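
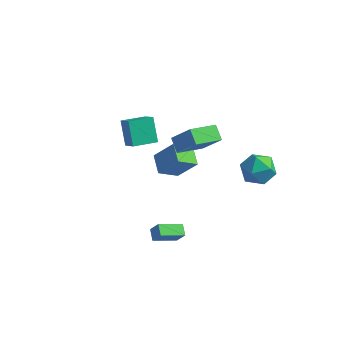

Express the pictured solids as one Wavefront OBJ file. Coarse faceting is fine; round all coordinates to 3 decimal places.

v -0.083 0.725 -0.815
v -0.917 -0.277 0.095
v -0.886 1.768 -0.402
v -1.72 0.766 0.509
v 1.08 1.054 0.611
v 0.246 0.052 1.522
v 0.277 2.097 1.025
v -0.557 1.095 1.935
v 0.494 -4.071 -2.353
v 0.049 -3.456 -2.041
v 1.57 -2.966 -2.994
v 1.125 -2.352 -2.683
v 1.055 -4.108 -1.477
v 0.61 -3.494 -1.166
v 2.131 -3.004 -2.119
v 1.686 -2.389 -1.807
v 3.068 3.88 -1.85
v 4.017 4.685 -1.719
v 3.983 2.595 -0.581
v 4.932 3.4 -0.45
v 3.807 3.676 0.024
v 3.241 4.47 -0.761
v 4.759 2.81 -1.539
v 4.193 3.604 -2.324
v 5.061 4.024 -1.527
v 4.473 4.559 -0.561
v 3.527 2.721 -1.739
v 2.939 3.256 -0.773
v -3.388 1.313 0.161
v -4.166 2.271 1.513
v -4.282 2.013 -0.849
v -5.06 2.971 0.502
v -2.26 2.489 -0.022
v -3.038 3.447 1.329
v -3.154 3.189 -1.033
v -3.932 4.147 0.319
v -0.61 0.916 2.699
v 0.64 0.875 4.195
v 0.329 2.595 1.961
v 1.579 2.553 3.457
v 0.081 0.267 2.103
v 1.331 0.225 3.599
v 1.02 1.945 1.365
v 2.27 1.904 2.861
f 2 4 1
f 5 2 1
f 1 4 3
f 3 5 1
f 2 8 4
f 6 2 5
f 6 8 2
f 4 8 3
f 7 5 3
f 3 8 7
f 7 6 5
f 8 6 7
f 10 12 9
f 13 10 9
f 9 12 11
f 11 13 9
f 10 16 12
f 14 10 13
f 14 16 10
f 12 16 11
f 15 13 11
f 11 16 15
f 15 14 13
f 16 14 15
f 17 28 22
f 17 22 18
f 17 18 24
f 17 24 27
f 17 27 28
f 18 22 26
f 22 28 21
f 28 27 19
f 27 24 23
f 24 18 25
f 20 26 21
f 20 21 19
f 20 19 23
f 20 23 25
f 20 25 26
f 21 26 22
f 19 21 28
f 23 19 27
f 25 23 24
f 26 25 18
f 30 32 29
f 33 30 29
f 29 32 31
f 31 33 29
f 30 36 32
f 34 30 33
f 34 36 30
f 32 36 31
f 35 33 31
f 31 36 35
f 35 34 33
f 36 34 35
f 38 40 37
f 41 38 37
f 37 40 39
f 39 41 37
f 38 44 40
f 42 38 41
f 42 44 38
f 40 44 39
f 43 41 39
f 39 44 43
f 43 42 41
f 44 42 43



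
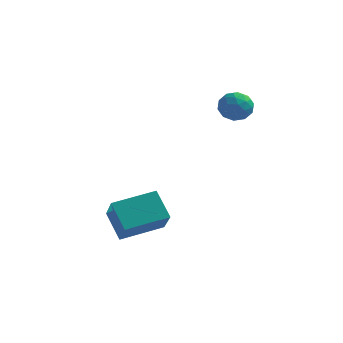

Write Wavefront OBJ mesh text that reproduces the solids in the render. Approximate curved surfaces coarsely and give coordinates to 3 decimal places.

v 1.348 2.798 0.975
v 2.046 3.172 1.081
v 1.954 1.848 0.339
v 2.652 2.222 0.445
v 2.273 1.899 1.07
v 1.899 2.486 1.463
v 2.101 2.534 -0.043
v 1.727 3.121 0.35
v 2.512 3.009 0.452
v 2.618 2.616 1.14
v 1.382 2.404 0.28
v 1.488 2.011 0.968
v 1.644 3.068 1.084
v 2.356 1.952 0.336
v 2.133 1.762 0.704
v 2.543 1.982 0.766
v 1.557 2.665 1.308
v 1.968 2.885 1.37
v 2.101 2.136 1.364
v 2.032 2.135 0.05
v 2.443 2.355 0.112
v 1.457 3.038 0.654
v 1.867 3.258 0.716
v 1.899 2.884 0.056
v 2.328 3.192 0.776
v 2.684 2.634 0.403
v 2.36 2.818 0.116
v 2.14 3.163 0.347
v 2.39 2.961 1.18
v 2.746 2.403 0.807
v 2.524 2.213 1.174
v 2.304 2.558 1.405
v 2.664 2.866 0.811
v 1.254 2.617 0.613
v 1.61 2.059 0.24
v 1.696 2.462 0.015
v 1.476 2.807 0.246
v 1.316 2.386 1.017
v 1.672 1.828 0.644
v 1.86 1.857 1.073
v 1.64 2.202 1.304
v 1.336 2.154 0.609
v -2.131 -1.614 -4.249
v -1.473 -2.749 -3.031
v -0.676 -0.382 -3.886
v -0.018 -1.518 -2.669
v -1.322 -2.262 -5.291
v -0.664 -3.398 -4.074
v 0.133 -1.031 -4.929
v 0.791 -2.166 -3.711
f 1 38 17
f 38 12 41
f 17 41 6
f 38 41 17
f 1 17 13
f 17 6 18
f 13 18 2
f 17 18 13
f 1 13 22
f 13 2 23
f 22 23 8
f 13 23 22
f 1 22 34
f 22 8 37
f 34 37 11
f 22 37 34
f 1 34 38
f 34 11 42
f 38 42 12
f 34 42 38
f 2 18 29
f 18 6 32
f 29 32 10
f 18 32 29
f 6 41 19
f 41 12 40
f 19 40 5
f 41 40 19
f 12 42 39
f 42 11 35
f 39 35 3
f 42 35 39
f 11 37 36
f 37 8 24
f 36 24 7
f 37 24 36
f 8 23 28
f 23 2 25
f 28 25 9
f 23 25 28
f 4 30 16
f 30 10 31
f 16 31 5
f 30 31 16
f 4 16 14
f 16 5 15
f 14 15 3
f 16 15 14
f 4 14 21
f 14 3 20
f 21 20 7
f 14 20 21
f 4 21 26
f 21 7 27
f 26 27 9
f 21 27 26
f 4 26 30
f 26 9 33
f 30 33 10
f 26 33 30
f 5 31 19
f 31 10 32
f 19 32 6
f 31 32 19
f 3 15 39
f 15 5 40
f 39 40 12
f 15 40 39
f 7 20 36
f 20 3 35
f 36 35 11
f 20 35 36
f 9 27 28
f 27 7 24
f 28 24 8
f 27 24 28
f 10 33 29
f 33 9 25
f 29 25 2
f 33 25 29
f 44 46 43
f 47 44 43
f 43 46 45
f 45 47 43
f 44 50 46
f 48 44 47
f 48 50 44
f 46 50 45
f 49 47 45
f 45 50 49
f 49 48 47
f 50 48 49



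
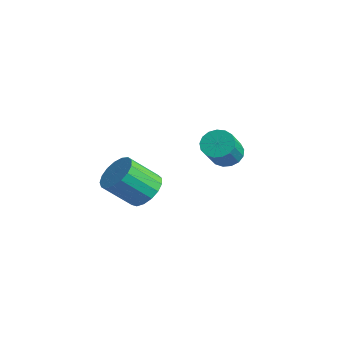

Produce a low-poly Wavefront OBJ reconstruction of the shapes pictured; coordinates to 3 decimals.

v 3.886 -3.015 0.07
v 4.604 -2.59 0.755
v 4.072 -3.921 2.136
v 3.354 -4.345 1.45
v 4.172 -2.322 0.847
v 3.64 -3.652 2.228
v 3.674 -2.213 0.761
v 3.142 -3.543 2.142
v 3.225 -2.287 0.516
v 2.693 -3.617 1.897
v 2.927 -2.528 0.169
v 2.395 -3.858 1.55
v 2.849 -2.881 -0.201
v 2.317 -4.211 1.18
v 3.008 -3.264 -0.509
v 2.476 -4.594 0.872
v 3.369 -3.59 -0.684
v 2.837 -4.921 0.697
v 3.848 -3.785 -0.687
v 3.316 -5.115 0.694
v 4.336 -3.803 -0.516
v 3.804 -5.133 0.864
v 4.72 -3.64 -0.212
v 4.188 -4.971 1.169
v 4.914 -3.335 0.157
v 4.382 -4.665 1.538
v 4.872 -2.956 0.506
v 4.34 -4.286 1.887
v 2.977 2.111 0.62
v 3.48 2.799 0.876
v 4.206 1.777 2.196
v 3.703 1.089 1.94
v 3.123 2.842 1.106
v 3.85 1.821 2.425
v 2.733 2.718 1.224
v 3.46 1.696 2.544
v 2.399 2.454 1.204
v 3.126 1.432 2.523
v 2.198 2.112 1.05
v 2.924 1.09 2.37
v 2.174 1.769 0.798
v 2.901 0.748 2.117
v 2.335 1.505 0.505
v 3.061 0.484 1.824
v 2.643 1.38 0.238
v 3.369 0.358 1.558
v 3.027 1.422 0.059
v 3.753 0.4 1.379
v 3.4 1.622 0.009
v 4.126 0.6 1.328
v 3.676 1.933 0.098
v 4.402 0.912 1.418
v 3.791 2.286 0.307
v 4.518 1.264 1.627
v 3.721 2.598 0.588
v 4.447 1.577 1.908
f 2 1 5
f 2 5 3
f 3 5 6
f 3 6 4
f 5 1 7
f 5 7 6
f 6 7 8
f 6 8 4
f 7 1 9
f 7 9 8
f 8 9 10
f 8 10 4
f 9 1 11
f 9 11 10
f 10 11 12
f 10 12 4
f 11 1 13
f 11 13 12
f 12 13 14
f 12 14 4
f 13 1 15
f 13 15 14
f 14 15 16
f 14 16 4
f 15 1 17
f 15 17 16
f 16 17 18
f 16 18 4
f 17 1 19
f 17 19 18
f 18 19 20
f 18 20 4
f 19 1 21
f 19 21 20
f 20 21 22
f 20 22 4
f 21 1 23
f 21 23 22
f 22 23 24
f 22 24 4
f 23 1 25
f 23 25 24
f 24 25 26
f 24 26 4
f 25 1 27
f 25 27 26
f 26 27 28
f 26 28 4
f 27 1 2
f 27 2 28
f 28 2 3
f 28 3 4
f 30 29 33
f 30 33 31
f 31 33 34
f 31 34 32
f 33 29 35
f 33 35 34
f 34 35 36
f 34 36 32
f 35 29 37
f 35 37 36
f 36 37 38
f 36 38 32
f 37 29 39
f 37 39 38
f 38 39 40
f 38 40 32
f 39 29 41
f 39 41 40
f 40 41 42
f 40 42 32
f 41 29 43
f 41 43 42
f 42 43 44
f 42 44 32
f 43 29 45
f 43 45 44
f 44 45 46
f 44 46 32
f 45 29 47
f 45 47 46
f 46 47 48
f 46 48 32
f 47 29 49
f 47 49 48
f 48 49 50
f 48 50 32
f 49 29 51
f 49 51 50
f 50 51 52
f 50 52 32
f 51 29 53
f 51 53 52
f 52 53 54
f 52 54 32
f 53 29 55
f 53 55 54
f 54 55 56
f 54 56 32
f 55 29 30
f 55 30 56
f 56 30 31
f 56 31 32



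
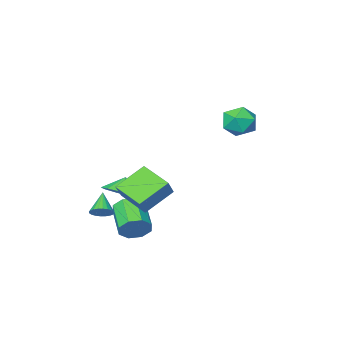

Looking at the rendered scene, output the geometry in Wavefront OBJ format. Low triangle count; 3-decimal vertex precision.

v -3.067 1.235 3.98
v -2.737 0.703 3.175
v -4.603 0.697 3.705
v -4.273 0.165 2.9
v -4.004 -0.117 3.843
v -3.055 0.216 4.013
v -4.285 1.184 2.867
v -3.336 1.517 3.037
v -3.489 0.671 2.487
v -3.316 -0.133 3.091
v -4.024 1.533 3.789
v -3.851 0.729 4.393
v 2.553 2.255 -0.692
v 2.952 0.686 -0.081
v 1.001 2.252 0.315
v 1.4 0.683 0.926
v 3.14 2.757 0.214
v 3.539 1.188 0.825
v 1.588 2.754 1.221
v 1.987 1.185 1.832
v 2.529 -2.053 -2.433
v 3.089 -2.335 -2.368
v 1.991 -2.907 -1.507
v 3.104 -2.159 -2.197
v 3.031 -1.967 -2.062
v 2.882 -1.788 -1.984
v 2.679 -1.649 -1.974
v 2.454 -1.572 -2.034
v 2.24 -1.568 -2.155
v 2.07 -1.638 -2.318
v 1.97 -1.771 -2.499
v 1.955 -1.947 -2.67
v 2.028 -2.14 -2.804
v 2.177 -2.319 -2.883
v 2.379 -2.457 -2.893
v 2.605 -2.535 -2.833
v 2.819 -2.539 -2.712
v 2.989 -2.469 -2.549
v 2.629 1.438 -2.122
v 3.09 1.612 -1.43
v 2.552 0.076 -0.685
v 2.091 -0.098 -1.378
v 2.484 1.844 -1.39
v 1.946 0.308 -0.645
v 1.962 1.838 -1.779
v 1.424 0.302 -1.034
v 1.831 1.598 -2.369
v 1.294 0.061 -1.624
v 2.168 1.264 -2.815
v 1.63 -0.272 -2.07
v 2.774 1.032 -2.855
v 2.236 -0.504 -2.11
v 3.296 1.038 -2.466
v 2.758 -0.498 -1.721
v 3.426 1.279 -1.876
v 2.889 -0.258 -1.131
v 1.797 -1.608 -1.04
v 2.535 -2.093 -0.718
v 1.283 -1.832 -0.2
v 2.554 -1.401 -0.521
v 2.129 -0.83 -0.629
v 1.51 -0.715 -0.977
v 1.06 -1.123 -1.362
v 1.041 -1.815 -1.558
v 1.465 -2.385 -1.451
v 2.084 -2.501 -1.103
f 1 12 6
f 1 6 2
f 1 2 8
f 1 8 11
f 1 11 12
f 2 6 10
f 6 12 5
f 12 11 3
f 11 8 7
f 8 2 9
f 4 10 5
f 4 5 3
f 4 3 7
f 4 7 9
f 4 9 10
f 5 10 6
f 3 5 12
f 7 3 11
f 9 7 8
f 10 9 2
f 14 16 13
f 17 14 13
f 13 16 15
f 15 17 13
f 14 20 16
f 18 14 17
f 18 20 14
f 16 20 15
f 19 17 15
f 15 20 19
f 19 18 17
f 20 18 19
f 22 21 24
f 22 24 23
f 24 21 25
f 24 25 23
f 25 21 26
f 25 26 23
f 26 21 27
f 26 27 23
f 27 21 28
f 27 28 23
f 28 21 29
f 28 29 23
f 29 21 30
f 29 30 23
f 30 21 31
f 30 31 23
f 31 21 32
f 31 32 23
f 32 21 33
f 32 33 23
f 33 21 34
f 33 34 23
f 34 21 35
f 34 35 23
f 35 21 36
f 35 36 23
f 36 21 37
f 36 37 23
f 37 21 38
f 37 38 23
f 38 21 22
f 38 22 23
f 40 39 43
f 40 43 41
f 41 43 44
f 41 44 42
f 43 39 45
f 43 45 44
f 44 45 46
f 44 46 42
f 45 39 47
f 45 47 46
f 46 47 48
f 46 48 42
f 47 39 49
f 47 49 48
f 48 49 50
f 48 50 42
f 49 39 51
f 49 51 50
f 50 51 52
f 50 52 42
f 51 39 53
f 51 53 52
f 52 53 54
f 52 54 42
f 53 39 55
f 53 55 54
f 54 55 56
f 54 56 42
f 55 39 40
f 55 40 56
f 56 40 41
f 56 41 42
f 58 57 60
f 58 60 59
f 60 57 61
f 60 61 59
f 61 57 62
f 61 62 59
f 62 57 63
f 62 63 59
f 63 57 64
f 63 64 59
f 64 57 65
f 64 65 59
f 65 57 66
f 65 66 59
f 66 57 58
f 66 58 59



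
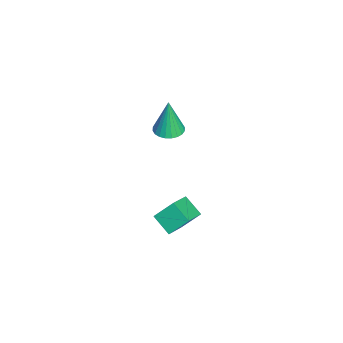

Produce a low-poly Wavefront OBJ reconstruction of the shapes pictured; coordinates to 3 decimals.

v 2.754 0.28 -0.352
v 3.96 -0.285 0.42
v 2.585 1.222 0.6
v 3.791 0.656 1.373
v 3.509 1.044 -0.973
v 4.715 0.478 -0.2
v 3.34 1.985 -0.02
v 4.546 1.42 0.752
v -2.776 0.188 0.562
v -1.961 0.036 0.61
v -2.904 0.172 2.698
v -1.965 0.36 0.612
v -2.093 0.657 0.607
v -2.324 0.883 0.594
v -2.625 1.004 0.577
v -2.948 1 0.557
v -3.245 0.872 0.538
v -3.47 0.64 0.523
v -3.59 0.339 0.514
v -3.586 0.015 0.512
v -3.458 -0.282 0.517
v -3.227 -0.508 0.53
v -2.926 -0.628 0.547
v -2.603 -0.624 0.567
v -2.306 -0.497 0.585
v -2.081 -0.265 0.601
f 2 4 1
f 5 2 1
f 1 4 3
f 3 5 1
f 2 8 4
f 6 2 5
f 6 8 2
f 4 8 3
f 7 5 3
f 3 8 7
f 7 6 5
f 8 6 7
f 10 9 12
f 10 12 11
f 12 9 13
f 12 13 11
f 13 9 14
f 13 14 11
f 14 9 15
f 14 15 11
f 15 9 16
f 15 16 11
f 16 9 17
f 16 17 11
f 17 9 18
f 17 18 11
f 18 9 19
f 18 19 11
f 19 9 20
f 19 20 11
f 20 9 21
f 20 21 11
f 21 9 22
f 21 22 11
f 22 9 23
f 22 23 11
f 23 9 24
f 23 24 11
f 24 9 25
f 24 25 11
f 25 9 26
f 25 26 11
f 26 9 10
f 26 10 11



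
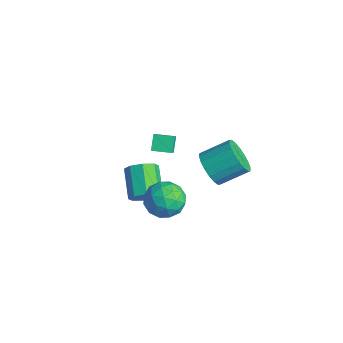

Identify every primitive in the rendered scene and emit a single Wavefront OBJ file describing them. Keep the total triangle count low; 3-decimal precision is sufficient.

v -2.41 0.639 -1.512
v -2.951 1.098 -0.779
v -3.511 1.342 -2.765
v -4.052 1.801 -2.032
v -1.748 1.539 -1.588
v -2.289 1.998 -0.855
v -2.849 2.242 -2.841
v -3.39 2.701 -2.108
v 0.658 0.213 -2.378
v 1.59 0.407 -1.721
v 0.83 -1.627 -2.079
v 1.762 -1.433 -1.422
v 0.716 -1.107 -1.052
v 0.609 0.03 -1.237
v 1.811 -1.25 -2.563
v 1.704 -0.113 -2.748
v 2.302 -0.497 -1.836
v 1.626 -0.409 -0.902
v 0.794 -0.811 -2.898
v 0.118 -0.723 -1.964
v 1.109 0.471 -2.075
v 1.311 -1.691 -1.725
v 0.696 -1.5 -1.507
v 1.244 -1.386 -1.121
v 0.533 0.25 -1.791
v 1.08 0.364 -1.405
v 0.567 -0.526 -1.012
v 1.34 -1.584 -2.395
v 1.887 -1.47 -2.009
v 1.176 0.166 -2.679
v 1.724 0.28 -2.293
v 1.853 -0.694 -2.788
v 2.075 0.054 -1.757
v 2.177 -1.027 -1.581
v 2.205 -0.92 -2.252
v 2.143 -0.252 -2.36
v 1.678 0.106 -1.208
v 1.779 -0.976 -1.032
v 1.164 -0.784 -0.815
v 1.101 -0.116 -0.923
v 2.096 -0.426 -1.275
v 0.641 -0.244 -2.768
v 0.742 -1.326 -2.592
v 1.319 -1.104 -2.877
v 1.256 -0.436 -2.985
v 0.243 -0.193 -2.219
v 0.345 -1.274 -2.043
v 0.277 -0.968 -1.44
v 0.215 -0.3 -1.548
v 0.324 -0.794 -2.525
v 2.975 0.945 1.438
v 3.35 1.34 0.552
v 3.86 2.749 1.396
v 3.485 2.355 2.282
v 2.914 1.495 0.557
v 3.424 2.904 1.401
v 2.49 1.54 0.737
v 3 2.95 1.58
v 2.162 1.468 1.056
v 2.672 2.878 1.899
v 1.995 1.293 1.45
v 2.505 2.702 2.293
v 2.022 1.048 1.842
v 2.532 2.458 2.686
v 2.238 0.783 2.154
v 2.748 2.193 2.998
v 2.6 0.551 2.324
v 3.11 1.96 3.168
v 3.036 0.396 2.319
v 3.546 1.805 3.163
v 3.46 0.35 2.14
v 3.97 1.76 2.983
v 3.788 0.422 1.821
v 4.298 1.832 2.664
v 3.955 0.598 1.427
v 4.465 2.007 2.27
v 3.928 0.842 1.034
v 4.438 2.252 1.878
v 3.712 1.107 0.722
v 4.222 2.517 1.566
v -0.933 -0.523 -3.688
v -0.377 -0.05 -3.145
v -1.872 0.537 -2.129
v -2.427 0.063 -2.672
v -0.6 0.324 -3.688
v -2.095 0.911 -2.672
v -1.018 0.201 -4.232
v -2.513 0.788 -3.216
v -1.386 -0.346 -4.457
v -2.88 0.241 -3.441
v -1.488 -0.997 -4.231
v -2.983 -0.41 -3.215
v -1.265 -1.371 -3.688
v -2.76 -0.784 -2.672
v -0.847 -1.248 -3.144
v -2.342 -0.661 -2.128
v -0.48 -0.701 -2.919
v -1.974 -0.114 -1.903
f 2 4 1
f 5 2 1
f 1 4 3
f 3 5 1
f 2 8 4
f 6 2 5
f 6 8 2
f 4 8 3
f 7 5 3
f 3 8 7
f 7 6 5
f 8 6 7
f 9 46 25
f 46 20 49
f 25 49 14
f 46 49 25
f 9 25 21
f 25 14 26
f 21 26 10
f 25 26 21
f 9 21 30
f 21 10 31
f 30 31 16
f 21 31 30
f 9 30 42
f 30 16 45
f 42 45 19
f 30 45 42
f 9 42 46
f 42 19 50
f 46 50 20
f 42 50 46
f 10 26 37
f 26 14 40
f 37 40 18
f 26 40 37
f 14 49 27
f 49 20 48
f 27 48 13
f 49 48 27
f 20 50 47
f 50 19 43
f 47 43 11
f 50 43 47
f 19 45 44
f 45 16 32
f 44 32 15
f 45 32 44
f 16 31 36
f 31 10 33
f 36 33 17
f 31 33 36
f 12 38 24
f 38 18 39
f 24 39 13
f 38 39 24
f 12 24 22
f 24 13 23
f 22 23 11
f 24 23 22
f 12 22 29
f 22 11 28
f 29 28 15
f 22 28 29
f 12 29 34
f 29 15 35
f 34 35 17
f 29 35 34
f 12 34 38
f 34 17 41
f 38 41 18
f 34 41 38
f 13 39 27
f 39 18 40
f 27 40 14
f 39 40 27
f 11 23 47
f 23 13 48
f 47 48 20
f 23 48 47
f 15 28 44
f 28 11 43
f 44 43 19
f 28 43 44
f 17 35 36
f 35 15 32
f 36 32 16
f 35 32 36
f 18 41 37
f 41 17 33
f 37 33 10
f 41 33 37
f 52 51 55
f 52 55 53
f 53 55 56
f 53 56 54
f 55 51 57
f 55 57 56
f 56 57 58
f 56 58 54
f 57 51 59
f 57 59 58
f 58 59 60
f 58 60 54
f 59 51 61
f 59 61 60
f 60 61 62
f 60 62 54
f 61 51 63
f 61 63 62
f 62 63 64
f 62 64 54
f 63 51 65
f 63 65 64
f 64 65 66
f 64 66 54
f 65 51 67
f 65 67 66
f 66 67 68
f 66 68 54
f 67 51 69
f 67 69 68
f 68 69 70
f 68 70 54
f 69 51 71
f 69 71 70
f 70 71 72
f 70 72 54
f 71 51 73
f 71 73 72
f 72 73 74
f 72 74 54
f 73 51 75
f 73 75 74
f 74 75 76
f 74 76 54
f 75 51 77
f 75 77 76
f 76 77 78
f 76 78 54
f 77 51 79
f 77 79 78
f 78 79 80
f 78 80 54
f 79 51 52
f 79 52 80
f 80 52 53
f 80 53 54
f 82 81 85
f 82 85 83
f 83 85 86
f 83 86 84
f 85 81 87
f 85 87 86
f 86 87 88
f 86 88 84
f 87 81 89
f 87 89 88
f 88 89 90
f 88 90 84
f 89 81 91
f 89 91 90
f 90 91 92
f 90 92 84
f 91 81 93
f 91 93 92
f 92 93 94
f 92 94 84
f 93 81 95
f 93 95 94
f 94 95 96
f 94 96 84
f 95 81 97
f 95 97 96
f 96 97 98
f 96 98 84
f 97 81 82
f 97 82 98
f 98 82 83
f 98 83 84



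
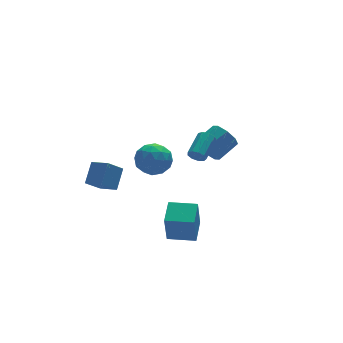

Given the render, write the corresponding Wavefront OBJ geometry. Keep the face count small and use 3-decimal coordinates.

v 0.724 -0.932 2.489
v 1.127 -1.092 2.059
v 2.318 0.012 2.761
v 1.916 0.172 3.191
v 0.901 -0.766 1.929
v 2.092 0.338 2.631
v 0.593 -0.518 2.061
v 1.784 0.587 2.763
v 0.346 -0.464 2.393
v 1.537 0.641 3.096
v 0.277 -0.628 2.77
v 1.468 0.476 3.473
v 0.417 -0.935 3.015
v 1.608 0.169 3.718
v 0.701 -1.241 3.014
v 1.892 -0.136 3.717
v 0.996 -1.402 2.767
v 2.187 -0.298 3.47
v 1.164 -1.344 2.39
v 2.355 -0.239 3.093
v -0.916 -4.5 -2.181
v -1.297 -4.999 -0.093
v -2.375 -3.553 -2.221
v -2.756 -4.052 -0.133
v -0.064 -3.168 -1.707
v -0.445 -3.667 0.381
v -1.523 -2.221 -1.747
v -1.904 -2.72 0.341
v -3.277 -1.308 4.32
v -2.148 -1.378 4.718
v -2.812 -2.422 2.802
v -1.683 -2.492 3.2
v -2.565 -3.036 3.802
v -2.853 -2.347 4.74
v -2.107 -1.453 2.78
v -2.395 -0.764 3.718
v -1.425 -1.467 3.766
v -1.709 -2.446 4.397
v -3.251 -1.354 3.123
v -3.535 -2.333 3.754
v -2.753 -1.245 4.652
v -2.207 -2.555 2.868
v -2.725 -2.875 3.222
v -2.062 -2.916 3.456
v -3.168 -1.815 4.665
v -2.504 -1.856 4.899
v -2.749 -2.831 4.361
v -2.456 -1.944 2.621
v -1.792 -1.985 2.855
v -2.898 -0.884 4.064
v -2.235 -0.925 4.298
v -2.211 -0.969 3.159
v -1.665 -1.339 4.326
v -1.392 -1.994 3.434
v -1.641 -1.383 3.187
v -1.81 -0.978 3.739
v -1.832 -1.914 4.698
v -1.558 -2.569 3.806
v -2.077 -2.889 4.159
v -2.246 -2.484 4.711
v -1.407 -1.967 4.138
v -3.402 -1.231 3.714
v -3.128 -1.886 2.822
v -2.714 -1.316 2.809
v -2.883 -0.911 3.361
v -3.568 -1.806 4.086
v -3.295 -2.461 3.194
v -3.15 -2.822 3.781
v -3.319 -2.417 4.333
v -3.553 -1.833 3.382
v -3.926 2.75 -1.12
v -3.123 3.655 0.016
v -4.594 3.851 -1.525
v -3.791 4.756 -0.389
v -2.829 3.044 -2.131
v -2.026 3.949 -0.995
v -3.497 4.145 -2.536
v -2.694 5.05 -1.4
v 2.276 0.947 1.387
v 2.76 0.194 0.898
v 4.209 0.641 1.644
v 3.724 1.393 2.133
v 2.762 0.862 0.494
v 4.211 1.309 1.241
v 2.479 1.58 0.613
v 3.928 2.027 1.36
v 2.077 1.927 1.185
v 3.526 2.374 1.932
v 1.791 1.699 1.876
v 3.24 2.146 2.622
v 1.789 1.031 2.279
v 3.238 1.478 3.026
v 2.072 0.313 2.16
v 3.521 0.76 2.907
v 2.474 -0.034 1.588
v 3.923 0.413 2.335
f 2 1 5
f 2 5 3
f 3 5 6
f 3 6 4
f 5 1 7
f 5 7 6
f 6 7 8
f 6 8 4
f 7 1 9
f 7 9 8
f 8 9 10
f 8 10 4
f 9 1 11
f 9 11 10
f 10 11 12
f 10 12 4
f 11 1 13
f 11 13 12
f 12 13 14
f 12 14 4
f 13 1 15
f 13 15 14
f 14 15 16
f 14 16 4
f 15 1 17
f 15 17 16
f 16 17 18
f 16 18 4
f 17 1 19
f 17 19 18
f 18 19 20
f 18 20 4
f 19 1 2
f 19 2 20
f 20 2 3
f 20 3 4
f 22 24 21
f 25 22 21
f 21 24 23
f 23 25 21
f 22 28 24
f 26 22 25
f 26 28 22
f 24 28 23
f 27 25 23
f 23 28 27
f 27 26 25
f 28 26 27
f 29 66 45
f 66 40 69
f 45 69 34
f 66 69 45
f 29 45 41
f 45 34 46
f 41 46 30
f 45 46 41
f 29 41 50
f 41 30 51
f 50 51 36
f 41 51 50
f 29 50 62
f 50 36 65
f 62 65 39
f 50 65 62
f 29 62 66
f 62 39 70
f 66 70 40
f 62 70 66
f 30 46 57
f 46 34 60
f 57 60 38
f 46 60 57
f 34 69 47
f 69 40 68
f 47 68 33
f 69 68 47
f 40 70 67
f 70 39 63
f 67 63 31
f 70 63 67
f 39 65 64
f 65 36 52
f 64 52 35
f 65 52 64
f 36 51 56
f 51 30 53
f 56 53 37
f 51 53 56
f 32 58 44
f 58 38 59
f 44 59 33
f 58 59 44
f 32 44 42
f 44 33 43
f 42 43 31
f 44 43 42
f 32 42 49
f 42 31 48
f 49 48 35
f 42 48 49
f 32 49 54
f 49 35 55
f 54 55 37
f 49 55 54
f 32 54 58
f 54 37 61
f 58 61 38
f 54 61 58
f 33 59 47
f 59 38 60
f 47 60 34
f 59 60 47
f 31 43 67
f 43 33 68
f 67 68 40
f 43 68 67
f 35 48 64
f 48 31 63
f 64 63 39
f 48 63 64
f 37 55 56
f 55 35 52
f 56 52 36
f 55 52 56
f 38 61 57
f 61 37 53
f 57 53 30
f 61 53 57
f 72 74 71
f 75 72 71
f 71 74 73
f 73 75 71
f 72 78 74
f 76 72 75
f 76 78 72
f 74 78 73
f 77 75 73
f 73 78 77
f 77 76 75
f 78 76 77
f 80 79 83
f 80 83 81
f 81 83 84
f 81 84 82
f 83 79 85
f 83 85 84
f 84 85 86
f 84 86 82
f 85 79 87
f 85 87 86
f 86 87 88
f 86 88 82
f 87 79 89
f 87 89 88
f 88 89 90
f 88 90 82
f 89 79 91
f 89 91 90
f 90 91 92
f 90 92 82
f 91 79 93
f 91 93 92
f 92 93 94
f 92 94 82
f 93 79 95
f 93 95 94
f 94 95 96
f 94 96 82
f 95 79 80
f 95 80 96
f 96 80 81
f 96 81 82



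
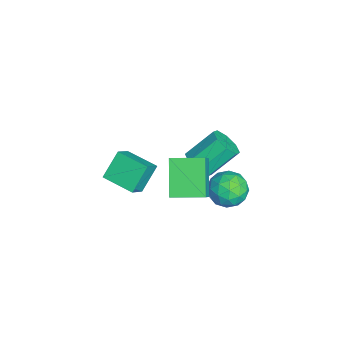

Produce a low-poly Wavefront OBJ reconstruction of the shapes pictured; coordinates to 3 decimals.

v 0.088 1.125 2.586
v 1.535 0.911 4.176
v 0.205 2.797 2.706
v 1.652 2.583 4.295
v 1.648 1.117 1.165
v 3.095 0.903 2.754
v 1.765 2.789 1.284
v 3.212 2.575 2.874
v -3.514 2.442 -1.779
v -2.657 2.4 -1.42
v -3.15 3.816 -0.081
v -4.006 3.858 -0.441
v -2.709 2.878 -1.945
v -3.202 4.294 -0.606
v -3.232 3.1 -2.373
v -3.725 4.517 -1.034
v -3.921 2.937 -2.453
v -4.413 4.354 -1.115
v -4.37 2.484 -2.139
v -4.863 3.9 -0.8
v -4.318 2.006 -1.614
v -4.811 3.422 -0.275
v -3.795 1.783 -1.186
v -4.288 3.2 0.153
v -3.107 1.946 -1.105
v -3.599 3.363 0.233
v -2.764 -1.833 -1.918
v -1.902 -2.301 -1.035
v -3.605 -1.071 -0.692
v -2.742 -1.54 0.191
v -1.758 -0.38 -2.131
v -0.895 -0.849 -1.248
v -2.598 0.381 -0.905
v -1.736 -0.087 -0.022
v -2.227 3.825 -1.607
v -1.804 4.435 -0.79
v -0.596 3.205 -1.99
v -0.173 3.815 -1.173
v -0.82 2.952 -0.939
v -1.828 3.335 -0.702
v -0.572 4.305 -2.078
v -1.58 4.688 -1.841
v -0.781 4.732 -1.081
v -0.934 3.895 -0.377
v -1.466 3.745 -2.403
v -1.619 2.908 -1.699
v -2.159 4.184 -1.165
v -0.241 3.456 -1.615
v -0.622 2.948 -1.477
v -0.373 3.307 -0.997
v -2.173 3.538 -1.113
v -1.924 3.896 -0.633
v -1.345 3.024 -0.72
v -0.476 3.744 -2.147
v -0.227 4.102 -1.667
v -2.027 4.333 -1.783
v -1.778 4.692 -1.303
v -1.055 4.616 -2.06
v -1.309 4.717 -0.856
v -0.35 4.353 -1.081
v -0.585 4.641 -1.613
v -1.177 4.866 -1.474
v -1.398 4.226 -0.442
v -0.44 3.861 -0.667
v -0.82 3.354 -0.529
v -1.413 3.579 -0.39
v -0.797 4.4 -0.613
v -1.96 3.779 -2.113
v -1.002 3.414 -2.338
v -0.987 4.061 -2.39
v -1.58 4.286 -2.251
v -2.05 3.287 -1.699
v -1.091 2.923 -1.924
v -1.223 2.774 -1.306
v -1.815 2.999 -1.167
v -1.603 3.24 -2.167
f 2 4 1
f 5 2 1
f 1 4 3
f 3 5 1
f 2 8 4
f 6 2 5
f 6 8 2
f 4 8 3
f 7 5 3
f 3 8 7
f 7 6 5
f 8 6 7
f 10 9 13
f 10 13 11
f 11 13 14
f 11 14 12
f 13 9 15
f 13 15 14
f 14 15 16
f 14 16 12
f 15 9 17
f 15 17 16
f 16 17 18
f 16 18 12
f 17 9 19
f 17 19 18
f 18 19 20
f 18 20 12
f 19 9 21
f 19 21 20
f 20 21 22
f 20 22 12
f 21 9 23
f 21 23 22
f 22 23 24
f 22 24 12
f 23 9 25
f 23 25 24
f 24 25 26
f 24 26 12
f 25 9 10
f 25 10 26
f 26 10 11
f 26 11 12
f 28 30 27
f 31 28 27
f 27 30 29
f 29 31 27
f 28 34 30
f 32 28 31
f 32 34 28
f 30 34 29
f 33 31 29
f 29 34 33
f 33 32 31
f 34 32 33
f 35 72 51
f 72 46 75
f 51 75 40
f 72 75 51
f 35 51 47
f 51 40 52
f 47 52 36
f 51 52 47
f 35 47 56
f 47 36 57
f 56 57 42
f 47 57 56
f 35 56 68
f 56 42 71
f 68 71 45
f 56 71 68
f 35 68 72
f 68 45 76
f 72 76 46
f 68 76 72
f 36 52 63
f 52 40 66
f 63 66 44
f 52 66 63
f 40 75 53
f 75 46 74
f 53 74 39
f 75 74 53
f 46 76 73
f 76 45 69
f 73 69 37
f 76 69 73
f 45 71 70
f 71 42 58
f 70 58 41
f 71 58 70
f 42 57 62
f 57 36 59
f 62 59 43
f 57 59 62
f 38 64 50
f 64 44 65
f 50 65 39
f 64 65 50
f 38 50 48
f 50 39 49
f 48 49 37
f 50 49 48
f 38 48 55
f 48 37 54
f 55 54 41
f 48 54 55
f 38 55 60
f 55 41 61
f 60 61 43
f 55 61 60
f 38 60 64
f 60 43 67
f 64 67 44
f 60 67 64
f 39 65 53
f 65 44 66
f 53 66 40
f 65 66 53
f 37 49 73
f 49 39 74
f 73 74 46
f 49 74 73
f 41 54 70
f 54 37 69
f 70 69 45
f 54 69 70
f 43 61 62
f 61 41 58
f 62 58 42
f 61 58 62
f 44 67 63
f 67 43 59
f 63 59 36
f 67 59 63



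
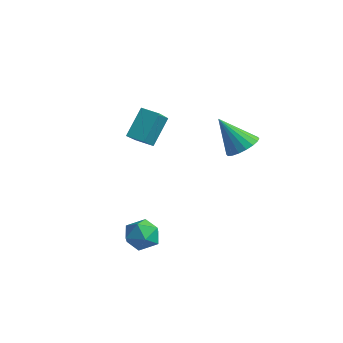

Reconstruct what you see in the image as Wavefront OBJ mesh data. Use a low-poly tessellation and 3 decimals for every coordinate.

v -0.34 -2.601 3.565
v -0.445 -1.536 4.911
v -1.181 -1.193 2.385
v -1.286 -0.128 3.731
v 0.486 -2.272 3.369
v 0.381 -1.207 4.715
v -0.355 -0.864 2.189
v -0.46 0.201 3.535
v 2.309 2.249 1.932
v 2.99 1.732 2.211
v 1.251 1.731 3.548
v 3.072 2.087 2.379
v 3.003 2.473 2.458
v 2.797 2.816 2.433
v 2.494 3.046 2.308
v 2.154 3.118 2.109
v 1.844 3.018 1.875
v 1.627 2.766 1.652
v 1.545 2.412 1.484
v 1.614 2.025 1.405
v 1.82 1.683 1.431
v 2.123 1.453 1.555
v 2.463 1.381 1.754
v 2.773 1.48 1.988
v 1.293 -3.056 -0.986
v 1.769 -2.73 -1.723
v 1.471 -4.47 -1.497
v 1.947 -4.144 -2.234
v 2.321 -4.097 -1.377
v 2.21 -3.223 -1.061
v 1.03 -3.977 -2.159
v 0.919 -3.103 -1.843
v 1.606 -3.299 -2.447
v 2.404 -3.373 -1.964
v 0.836 -3.827 -1.256
v 1.634 -3.901 -0.773
f 2 4 1
f 5 2 1
f 1 4 3
f 3 5 1
f 2 8 4
f 6 2 5
f 6 8 2
f 4 8 3
f 7 5 3
f 3 8 7
f 7 6 5
f 8 6 7
f 10 9 12
f 10 12 11
f 12 9 13
f 12 13 11
f 13 9 14
f 13 14 11
f 14 9 15
f 14 15 11
f 15 9 16
f 15 16 11
f 16 9 17
f 16 17 11
f 17 9 18
f 17 18 11
f 18 9 19
f 18 19 11
f 19 9 20
f 19 20 11
f 20 9 21
f 20 21 11
f 21 9 22
f 21 22 11
f 22 9 23
f 22 23 11
f 23 9 24
f 23 24 11
f 24 9 10
f 24 10 11
f 25 36 30
f 25 30 26
f 25 26 32
f 25 32 35
f 25 35 36
f 26 30 34
f 30 36 29
f 36 35 27
f 35 32 31
f 32 26 33
f 28 34 29
f 28 29 27
f 28 27 31
f 28 31 33
f 28 33 34
f 29 34 30
f 27 29 36
f 31 27 35
f 33 31 32
f 34 33 26



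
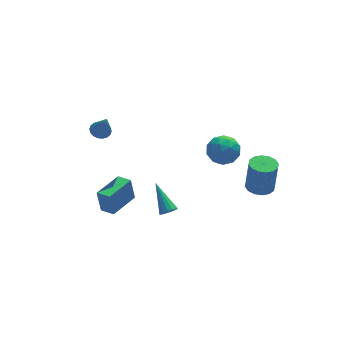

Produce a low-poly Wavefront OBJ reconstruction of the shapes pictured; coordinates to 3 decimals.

v -5.011 -0.761 -3.931
v -5.168 -0.523 -2.407
v -3.317 0.358 -3.931
v -3.474 0.596 -2.407
v -4.486 -1.556 -3.753
v -4.643 -1.318 -2.229
v -2.792 -0.437 -3.753
v -2.949 -0.199 -2.229
v 3.729 -3.994 -1.575
v 4.572 -3.759 -1.663
v 4.775 -3.712 0.407
v 3.931 -3.946 0.495
v 4.342 -3.367 -1.649
v 4.544 -3.319 0.42
v 3.947 -3.142 -1.616
v 4.149 -3.095 0.454
v 3.494 -3.146 -1.571
v 3.696 -3.098 0.498
v 3.103 -3.377 -1.528
v 3.306 -3.329 0.542
v 2.881 -3.773 -1.497
v 3.083 -3.725 0.573
v 2.885 -4.228 -1.487
v 3.088 -4.181 0.583
v 3.116 -4.621 -1.5
v 3.318 -4.573 0.569
v 3.511 -4.845 -1.534
v 3.713 -4.798 0.536
v 3.964 -4.842 -1.578
v 4.166 -4.794 0.491
v 4.354 -4.611 -1.622
v 4.557 -4.563 0.448
v 4.577 -4.215 -1.653
v 4.779 -4.167 0.417
v -3.654 3.29 -0.233
v -3.177 2.867 -0.471
v -3.446 2.63 1.353
v -3.017 3.111 -0.391
v -2.983 3.39 -0.279
v -3.082 3.65 -0.158
v -3.294 3.838 -0.052
v -3.578 3.917 0.018
v -3.876 3.872 0.039
v -4.131 3.712 0.005
v -4.291 3.468 -0.075
v -4.325 3.189 -0.187
v -4.226 2.93 -0.307
v -4.014 2.742 -0.413
v -3.731 2.662 -0.484
v -3.432 2.707 -0.504
v 1.98 -0.567 -1.195
v 2.987 -0.164 -1.06
v 2.253 -1.696 0.14
v 3.26 -1.293 0.275
v 2.388 -0.681 0.523
v 2.22 0.017 -0.302
v 3.02 -1.877 -0.618
v 2.852 -1.179 -1.443
v 3.63 -0.973 -0.703
v 3.24 -0.234 0.002
v 2 -1.626 -0.922
v 1.61 -0.887 -0.217
v 2.46 -0.267 -1.245
v 2.78 -1.593 0.325
v 2.268 -1.234 0.47
v 2.86 -0.997 0.55
v 2.008 -0.16 -0.8
v 2.601 0.077 -0.72
v 2.248 -0.227 0.21
v 2.639 -1.937 -0.2
v 3.232 -1.7 -0.12
v 2.38 -0.863 -1.47
v 2.972 -0.626 -1.39
v 2.992 -1.633 -1.13
v 3.43 -0.505 -0.955
v 3.59 -1.168 -0.171
v 3.449 -1.512 -0.695
v 3.35 -1.102 -1.18
v 3.2 -0.071 -0.541
v 3.36 -0.734 0.244
v 2.848 -0.374 0.389
v 2.749 0.036 -0.096
v 3.578 -0.546 -0.331
v 1.88 -1.126 -1.164
v 2.04 -1.789 -0.379
v 2.491 -1.896 -0.824
v 2.392 -1.486 -1.309
v 1.65 -0.692 -0.749
v 1.81 -1.355 0.035
v 1.89 -0.758 0.26
v 1.791 -0.348 -0.225
v 1.662 -1.314 -0.589
v -1.26 -2.12 -4.083
v -1.065 -1.787 -4.516
v -1.46 -0.38 -2.837
v -1.363 -1.795 -4.553
v -1.633 -1.89 -4.464
v -1.803 -2.047 -4.272
v -1.828 -2.223 -4.031
v -1.701 -2.372 -3.803
v -1.455 -2.453 -3.65
v -1.157 -2.445 -3.614
v -0.887 -2.35 -3.703
v -0.717 -2.193 -3.894
v -0.692 -2.017 -4.136
v -0.819 -1.868 -4.364
f 2 4 1
f 5 2 1
f 1 4 3
f 3 5 1
f 2 8 4
f 6 2 5
f 6 8 2
f 4 8 3
f 7 5 3
f 3 8 7
f 7 6 5
f 8 6 7
f 10 9 13
f 10 13 11
f 11 13 14
f 11 14 12
f 13 9 15
f 13 15 14
f 14 15 16
f 14 16 12
f 15 9 17
f 15 17 16
f 16 17 18
f 16 18 12
f 17 9 19
f 17 19 18
f 18 19 20
f 18 20 12
f 19 9 21
f 19 21 20
f 20 21 22
f 20 22 12
f 21 9 23
f 21 23 22
f 22 23 24
f 22 24 12
f 23 9 25
f 23 25 24
f 24 25 26
f 24 26 12
f 25 9 27
f 25 27 26
f 26 27 28
f 26 28 12
f 27 9 29
f 27 29 28
f 28 29 30
f 28 30 12
f 29 9 31
f 29 31 30
f 30 31 32
f 30 32 12
f 31 9 33
f 31 33 32
f 32 33 34
f 32 34 12
f 33 9 10
f 33 10 34
f 34 10 11
f 34 11 12
f 36 35 38
f 36 38 37
f 38 35 39
f 38 39 37
f 39 35 40
f 39 40 37
f 40 35 41
f 40 41 37
f 41 35 42
f 41 42 37
f 42 35 43
f 42 43 37
f 43 35 44
f 43 44 37
f 44 35 45
f 44 45 37
f 45 35 46
f 45 46 37
f 46 35 47
f 46 47 37
f 47 35 48
f 47 48 37
f 48 35 49
f 48 49 37
f 49 35 50
f 49 50 37
f 50 35 36
f 50 36 37
f 51 88 67
f 88 62 91
f 67 91 56
f 88 91 67
f 51 67 63
f 67 56 68
f 63 68 52
f 67 68 63
f 51 63 72
f 63 52 73
f 72 73 58
f 63 73 72
f 51 72 84
f 72 58 87
f 84 87 61
f 72 87 84
f 51 84 88
f 84 61 92
f 88 92 62
f 84 92 88
f 52 68 79
f 68 56 82
f 79 82 60
f 68 82 79
f 56 91 69
f 91 62 90
f 69 90 55
f 91 90 69
f 62 92 89
f 92 61 85
f 89 85 53
f 92 85 89
f 61 87 86
f 87 58 74
f 86 74 57
f 87 74 86
f 58 73 78
f 73 52 75
f 78 75 59
f 73 75 78
f 54 80 66
f 80 60 81
f 66 81 55
f 80 81 66
f 54 66 64
f 66 55 65
f 64 65 53
f 66 65 64
f 54 64 71
f 64 53 70
f 71 70 57
f 64 70 71
f 54 71 76
f 71 57 77
f 76 77 59
f 71 77 76
f 54 76 80
f 76 59 83
f 80 83 60
f 76 83 80
f 55 81 69
f 81 60 82
f 69 82 56
f 81 82 69
f 53 65 89
f 65 55 90
f 89 90 62
f 65 90 89
f 57 70 86
f 70 53 85
f 86 85 61
f 70 85 86
f 59 77 78
f 77 57 74
f 78 74 58
f 77 74 78
f 60 83 79
f 83 59 75
f 79 75 52
f 83 75 79
f 94 93 96
f 94 96 95
f 96 93 97
f 96 97 95
f 97 93 98
f 97 98 95
f 98 93 99
f 98 99 95
f 99 93 100
f 99 100 95
f 100 93 101
f 100 101 95
f 101 93 102
f 101 102 95
f 102 93 103
f 102 103 95
f 103 93 104
f 103 104 95
f 104 93 105
f 104 105 95
f 105 93 106
f 105 106 95
f 106 93 94
f 106 94 95



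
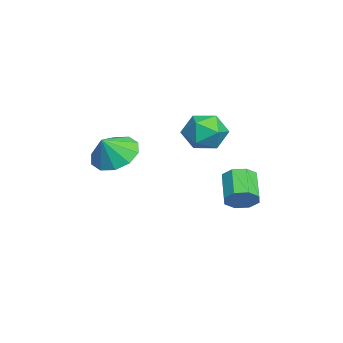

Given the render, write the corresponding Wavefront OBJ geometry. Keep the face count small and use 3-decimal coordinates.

v -0.448 -2.148 -0.276
v 0.417 -1.496 -0.465
v 0.128 -2.632 0.696
v -0.008 -1.166 -0.049
v -0.601 -1.212 0.28
v -1.136 -1.615 0.397
v -1.408 -2.222 0.256
v -1.314 -2.8 -0.088
v -0.889 -3.13 -0.504
v -0.295 -3.084 -0.833
v 0.239 -2.681 -0.949
v 0.512 -2.074 -0.809
v -1.441 2.982 -3.274
v -1.057 3.262 -2.656
v -2.315 3.157 -1.827
v -2.699 2.878 -2.446
v -1.308 3.693 -2.982
v -2.566 3.588 -2.154
v -1.637 3.709 -3.48
v -2.895 3.604 -2.651
v -1.852 3.299 -3.857
v -3.109 3.194 -3.029
v -1.825 2.703 -3.893
v -3.083 2.598 -3.064
v -1.574 2.272 -3.566
v -2.832 2.167 -2.738
v -1.245 2.256 -3.069
v -2.503 2.151 -2.24
v -1.031 2.666 -2.691
v -2.288 2.561 -1.863
v -2.777 1.802 -0.428
v -2.33 2.44 0.293
v -2.05 0.44 0.327
v -1.603 1.078 1.048
v -2.655 0.931 1.048
v -3.104 1.773 0.582
v -1.276 1.107 0.038
v -1.725 1.949 -0.428
v -1.402 2.011 0.582
v -2.255 1.902 1.206
v -2.125 0.978 -0.586
v -2.978 0.869 0.038
f 2 1 4
f 2 4 3
f 4 1 5
f 4 5 3
f 5 1 6
f 5 6 3
f 6 1 7
f 6 7 3
f 7 1 8
f 7 8 3
f 8 1 9
f 8 9 3
f 9 1 10
f 9 10 3
f 10 1 11
f 10 11 3
f 11 1 12
f 11 12 3
f 12 1 2
f 12 2 3
f 14 13 17
f 14 17 15
f 15 17 18
f 15 18 16
f 17 13 19
f 17 19 18
f 18 19 20
f 18 20 16
f 19 13 21
f 19 21 20
f 20 21 22
f 20 22 16
f 21 13 23
f 21 23 22
f 22 23 24
f 22 24 16
f 23 13 25
f 23 25 24
f 24 25 26
f 24 26 16
f 25 13 27
f 25 27 26
f 26 27 28
f 26 28 16
f 27 13 29
f 27 29 28
f 28 29 30
f 28 30 16
f 29 13 14
f 29 14 30
f 30 14 15
f 30 15 16
f 31 42 36
f 31 36 32
f 31 32 38
f 31 38 41
f 31 41 42
f 32 36 40
f 36 42 35
f 42 41 33
f 41 38 37
f 38 32 39
f 34 40 35
f 34 35 33
f 34 33 37
f 34 37 39
f 34 39 40
f 35 40 36
f 33 35 42
f 37 33 41
f 39 37 38
f 40 39 32



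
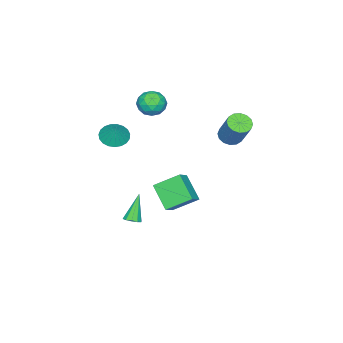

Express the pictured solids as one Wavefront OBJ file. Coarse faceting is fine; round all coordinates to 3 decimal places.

v -3.446 -3.029 3.991
v -2.777 -2.552 3.404
v -2.483 -4.348 4.016
v -1.814 -3.871 3.429
v -1.955 -3.57 4.382
v -2.55 -2.754 4.367
v -2.71 -4.146 3.053
v -3.305 -3.33 3.038
v -2.322 -3.242 2.825
v -1.855 -2.886 3.646
v -3.405 -4.014 3.774
v -2.938 -3.658 4.595
v -3.196 -2.674 3.695
v -2.064 -4.226 3.725
v -2.147 -4.048 4.285
v -1.754 -3.768 3.94
v -3.062 -2.793 4.261
v -2.669 -2.513 3.916
v -2.186 -3.112 4.491
v -2.591 -4.387 3.504
v -2.198 -4.107 3.159
v -3.506 -3.132 3.48
v -3.113 -2.852 3.135
v -3.074 -3.788 2.929
v -2.535 -2.8 3.01
v -1.969 -3.576 3.025
v -2.496 -3.737 2.804
v -2.845 -3.257 2.795
v -2.261 -2.591 3.493
v -1.695 -3.366 3.508
v -1.778 -3.189 4.068
v -2.128 -2.71 4.059
v -1.994 -2.997 3.152
v -3.565 -3.534 3.912
v -2.999 -4.309 3.927
v -3.132 -4.19 3.361
v -3.482 -3.711 3.352
v -3.291 -3.324 4.395
v -2.725 -4.1 4.41
v -2.415 -3.643 4.625
v -2.764 -3.163 4.616
v -3.266 -3.903 4.268
v 1.592 -2.108 -4.069
v 1.976 -2.531 -3.885
v 0.588 -2.252 -2.311
v 2.11 -2.201 -3.781
v 2.046 -1.836 -3.788
v 1.809 -1.575 -3.902
v 1.489 -1.517 -4.08
v 1.208 -1.686 -4.254
v 1.074 -2.016 -4.357
v 1.137 -2.381 -4.351
v 1.375 -2.642 -4.237
v 1.695 -2.699 -4.059
v -2.515 2.295 2.902
v -1.918 2.635 2.491
v -1.269 3.665 4.288
v -1.865 3.325 4.698
v -2.236 2.898 2.456
v -1.587 3.927 4.252
v -2.629 2.999 2.54
v -1.979 4.029 4.336
v -2.991 2.912 2.721
v -2.341 3.941 4.517
v -3.226 2.659 2.95
v -2.576 3.689 4.747
v -3.27 2.309 3.167
v -2.62 3.339 4.963
v -3.111 1.955 3.312
v -2.462 2.985 5.109
v -2.793 1.693 3.348
v -2.144 2.722 5.144
v -2.401 1.591 3.264
v -1.751 2.621 5.06
v -2.039 1.679 3.083
v -1.389 2.708 4.879
v -1.804 1.931 2.853
v -1.154 2.961 4.65
v -1.76 2.281 2.637
v -1.11 3.311 4.433
v 0.635 -3.989 2.375
v 1.292 -3.5 1.875
v 1.185 -3.491 3.585
v 0.994 -3.235 1.901
v 0.634 -3.101 2.01
v 0.274 -3.121 2.181
v -0.023 -3.29 2.386
v -0.207 -3.581 2.589
v -0.245 -3.942 2.755
v -0.131 -4.311 2.855
v 0.115 -4.625 2.872
v 0.451 -4.828 2.803
v 0.819 -4.887 2.66
v 1.156 -4.79 2.468
v 1.402 -4.555 2.259
v 1.515 -4.222 2.07
v 1.476 -3.849 1.934
v -2.804 -0.053 -3.985
v -3.52 -1.45 -2.682
v -1.805 0.076 -3.297
v -2.521 -1.321 -1.994
v -1.919 -1.459 -5.006
v -2.635 -2.856 -3.703
v -0.92 -1.33 -4.318
v -1.636 -2.727 -3.015
f 1 38 17
f 38 12 41
f 17 41 6
f 38 41 17
f 1 17 13
f 17 6 18
f 13 18 2
f 17 18 13
f 1 13 22
f 13 2 23
f 22 23 8
f 13 23 22
f 1 22 34
f 22 8 37
f 34 37 11
f 22 37 34
f 1 34 38
f 34 11 42
f 38 42 12
f 34 42 38
f 2 18 29
f 18 6 32
f 29 32 10
f 18 32 29
f 6 41 19
f 41 12 40
f 19 40 5
f 41 40 19
f 12 42 39
f 42 11 35
f 39 35 3
f 42 35 39
f 11 37 36
f 37 8 24
f 36 24 7
f 37 24 36
f 8 23 28
f 23 2 25
f 28 25 9
f 23 25 28
f 4 30 16
f 30 10 31
f 16 31 5
f 30 31 16
f 4 16 14
f 16 5 15
f 14 15 3
f 16 15 14
f 4 14 21
f 14 3 20
f 21 20 7
f 14 20 21
f 4 21 26
f 21 7 27
f 26 27 9
f 21 27 26
f 4 26 30
f 26 9 33
f 30 33 10
f 26 33 30
f 5 31 19
f 31 10 32
f 19 32 6
f 31 32 19
f 3 15 39
f 15 5 40
f 39 40 12
f 15 40 39
f 7 20 36
f 20 3 35
f 36 35 11
f 20 35 36
f 9 27 28
f 27 7 24
f 28 24 8
f 27 24 28
f 10 33 29
f 33 9 25
f 29 25 2
f 33 25 29
f 44 43 46
f 44 46 45
f 46 43 47
f 46 47 45
f 47 43 48
f 47 48 45
f 48 43 49
f 48 49 45
f 49 43 50
f 49 50 45
f 50 43 51
f 50 51 45
f 51 43 52
f 51 52 45
f 52 43 53
f 52 53 45
f 53 43 54
f 53 54 45
f 54 43 44
f 54 44 45
f 56 55 59
f 56 59 57
f 57 59 60
f 57 60 58
f 59 55 61
f 59 61 60
f 60 61 62
f 60 62 58
f 61 55 63
f 61 63 62
f 62 63 64
f 62 64 58
f 63 55 65
f 63 65 64
f 64 65 66
f 64 66 58
f 65 55 67
f 65 67 66
f 66 67 68
f 66 68 58
f 67 55 69
f 67 69 68
f 68 69 70
f 68 70 58
f 69 55 71
f 69 71 70
f 70 71 72
f 70 72 58
f 71 55 73
f 71 73 72
f 72 73 74
f 72 74 58
f 73 55 75
f 73 75 74
f 74 75 76
f 74 76 58
f 75 55 77
f 75 77 76
f 76 77 78
f 76 78 58
f 77 55 79
f 77 79 78
f 78 79 80
f 78 80 58
f 79 55 56
f 79 56 80
f 80 56 57
f 80 57 58
f 82 81 84
f 82 84 83
f 84 81 85
f 84 85 83
f 85 81 86
f 85 86 83
f 86 81 87
f 86 87 83
f 87 81 88
f 87 88 83
f 88 81 89
f 88 89 83
f 89 81 90
f 89 90 83
f 90 81 91
f 90 91 83
f 91 81 92
f 91 92 83
f 92 81 93
f 92 93 83
f 93 81 94
f 93 94 83
f 94 81 95
f 94 95 83
f 95 81 96
f 95 96 83
f 96 81 97
f 96 97 83
f 97 81 82
f 97 82 83
f 99 101 98
f 102 99 98
f 98 101 100
f 100 102 98
f 99 105 101
f 103 99 102
f 103 105 99
f 101 105 100
f 104 102 100
f 100 105 104
f 104 103 102
f 105 103 104



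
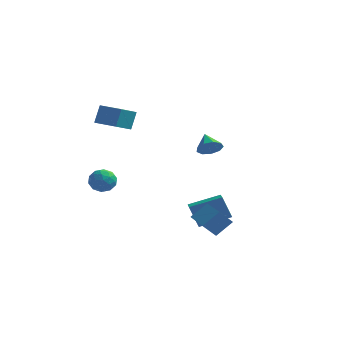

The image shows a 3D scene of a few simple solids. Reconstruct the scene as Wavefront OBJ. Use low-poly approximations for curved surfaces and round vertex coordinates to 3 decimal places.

v 1.382 2.428 0.498
v 1.755 2.065 1.17
v 0.678 3.232 1.322
v 2.068 2.522 0.991
v 2.059 2.934 0.582
v 1.734 3.11 0.133
v 1.244 2.967 -0.145
v 0.819 2.571 -0.123
v 0.657 2.109 0.19
v 0.834 1.795 0.647
v 1.268 1.778 1.034
v -2.663 -3.175 -0.217
v -1.947 -3.71 -0.237
v -3.313 -4.01 -1.203
v -2.597 -4.545 -1.223
v -3.116 -4.52 -0.496
v -2.715 -4.004 0.113
v -2.545 -3.716 -1.553
v -2.144 -3.2 -0.944
v -1.874 -4.044 -1.063
v -2.227 -4.541 -0.409
v -3.033 -3.179 -1.031
v -3.386 -3.676 -0.377
v -2.248 -3.369 -0.141
v -3.012 -4.351 -1.299
v -3.317 -4.336 -0.872
v -2.896 -4.65 -0.884
v -2.699 -3.542 0.065
v -2.278 -3.856 0.054
v -2.966 -4.333 -0.098
v -2.982 -3.864 -1.494
v -2.561 -4.178 -1.505
v -2.364 -3.07 -0.556
v -1.943 -3.384 -0.568
v -2.294 -3.387 -1.342
v -1.784 -3.88 -0.638
v -2.166 -4.371 -1.217
v -2.136 -3.883 -1.411
v -1.9 -3.58 -1.053
v -1.992 -4.172 -0.253
v -2.374 -4.663 -0.833
v -2.679 -4.648 -0.405
v -2.443 -4.345 -0.047
v -1.949 -4.368 -0.739
v -2.886 -3.057 -0.607
v -3.268 -3.548 -1.187
v -2.817 -3.375 -1.393
v -2.581 -3.072 -1.035
v -3.094 -3.349 -0.223
v -3.476 -3.84 -0.802
v -3.36 -4.14 -0.387
v -3.124 -3.837 -0.029
v -3.311 -3.352 -0.701
v 2.027 -0.576 -4.865
v 1.402 -0.594 -3.36
v 1.475 0.421 -5.083
v 0.85 0.403 -3.577
v 3.69 0.497 -4.163
v 3.065 0.479 -2.657
v 3.138 1.494 -4.38
v 2.513 1.476 -2.875
v 2.87 -1.738 -4.264
v 2.406 -2.592 -3.257
v 3.594 -1.01 -3.312
v 3.13 -1.864 -2.305
v 4.03 -2.616 -4.475
v 3.566 -3.47 -3.468
v 4.754 -1.888 -3.523
v 4.29 -2.742 -2.516
v -3.544 -3.058 3.541
v -3.432 -2.55 4.777
v -3.253 -1.678 2.948
v -3.141 -1.17 4.184
v -1.979 -3.39 3.536
v -1.867 -2.882 4.772
v -1.688 -2.01 2.943
v -1.576 -1.502 4.179
f 2 1 4
f 2 4 3
f 4 1 5
f 4 5 3
f 5 1 6
f 5 6 3
f 6 1 7
f 6 7 3
f 7 1 8
f 7 8 3
f 8 1 9
f 8 9 3
f 9 1 10
f 9 10 3
f 10 1 11
f 10 11 3
f 11 1 2
f 11 2 3
f 12 49 28
f 49 23 52
f 28 52 17
f 49 52 28
f 12 28 24
f 28 17 29
f 24 29 13
f 28 29 24
f 12 24 33
f 24 13 34
f 33 34 19
f 24 34 33
f 12 33 45
f 33 19 48
f 45 48 22
f 33 48 45
f 12 45 49
f 45 22 53
f 49 53 23
f 45 53 49
f 13 29 40
f 29 17 43
f 40 43 21
f 29 43 40
f 17 52 30
f 52 23 51
f 30 51 16
f 52 51 30
f 23 53 50
f 53 22 46
f 50 46 14
f 53 46 50
f 22 48 47
f 48 19 35
f 47 35 18
f 48 35 47
f 19 34 39
f 34 13 36
f 39 36 20
f 34 36 39
f 15 41 27
f 41 21 42
f 27 42 16
f 41 42 27
f 15 27 25
f 27 16 26
f 25 26 14
f 27 26 25
f 15 25 32
f 25 14 31
f 32 31 18
f 25 31 32
f 15 32 37
f 32 18 38
f 37 38 20
f 32 38 37
f 15 37 41
f 37 20 44
f 41 44 21
f 37 44 41
f 16 42 30
f 42 21 43
f 30 43 17
f 42 43 30
f 14 26 50
f 26 16 51
f 50 51 23
f 26 51 50
f 18 31 47
f 31 14 46
f 47 46 22
f 31 46 47
f 20 38 39
f 38 18 35
f 39 35 19
f 38 35 39
f 21 44 40
f 44 20 36
f 40 36 13
f 44 36 40
f 55 57 54
f 58 55 54
f 54 57 56
f 56 58 54
f 55 61 57
f 59 55 58
f 59 61 55
f 57 61 56
f 60 58 56
f 56 61 60
f 60 59 58
f 61 59 60
f 63 65 62
f 66 63 62
f 62 65 64
f 64 66 62
f 63 69 65
f 67 63 66
f 67 69 63
f 65 69 64
f 68 66 64
f 64 69 68
f 68 67 66
f 69 67 68
f 71 73 70
f 74 71 70
f 70 73 72
f 72 74 70
f 71 77 73
f 75 71 74
f 75 77 71
f 73 77 72
f 76 74 72
f 72 77 76
f 76 75 74
f 77 75 76



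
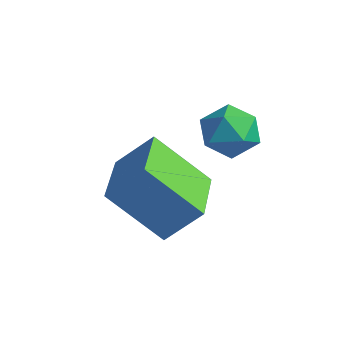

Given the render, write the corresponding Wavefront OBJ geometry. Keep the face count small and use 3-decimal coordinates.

v -2.872 0.067 -0.961
v -2.166 0.796 0.074
v -4.105 1.609 -1.207
v -3.399 2.338 -0.171
v -1.561 0.882 -2.429
v -0.855 1.611 -1.393
v -2.794 2.424 -2.674
v -2.088 3.153 -1.639
v -2.258 3.94 0.869
v -1.888 4.406 0.187
v -1.752 2.694 0.293
v -1.382 3.16 -0.389
v -1.046 3.238 0.447
v -1.358 4.008 0.803
v -2.282 3.092 -0.323
v -2.594 3.862 0.033
v -1.903 3.881 -0.549
v -1.139 3.972 -0.074
v -2.501 3.128 0.554
v -1.737 3.219 1.029
f 2 4 1
f 5 2 1
f 1 4 3
f 3 5 1
f 2 8 4
f 6 2 5
f 6 8 2
f 4 8 3
f 7 5 3
f 3 8 7
f 7 6 5
f 8 6 7
f 9 20 14
f 9 14 10
f 9 10 16
f 9 16 19
f 9 19 20
f 10 14 18
f 14 20 13
f 20 19 11
f 19 16 15
f 16 10 17
f 12 18 13
f 12 13 11
f 12 11 15
f 12 15 17
f 12 17 18
f 13 18 14
f 11 13 20
f 15 11 19
f 17 15 16
f 18 17 10



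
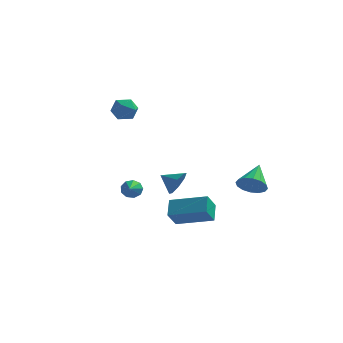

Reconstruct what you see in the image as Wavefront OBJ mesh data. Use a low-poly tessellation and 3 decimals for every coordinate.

v -0.684 3.502 -3.532
v -0.328 4.043 -2.937
v -1.696 3.678 -3.088
v -0.518 4.365 -3.497
v -0.805 4.181 -4.078
v -1.021 3.599 -4.339
v -1.04 2.96 -4.128
v -0.85 2.638 -3.568
v -0.563 2.822 -2.987
v -0.346 3.404 -2.726
v -4.465 4.328 1.452
v -3.753 4.555 1.065
v -3.787 3.365 2.135
v -3.075 3.592 1.748
v -3.431 4.107 2.31
v -3.85 4.702 1.888
v -3.69 3.218 1.312
v -4.109 3.813 0.89
v -3.274 3.869 0.979
v -3.114 4.419 1.595
v -4.426 3.501 1.605
v -4.266 4.051 2.221
v 3.433 3.237 -3.195
v 4.006 2.829 -2.65
v 3.567 4.723 -2.225
v 4.268 3.02 -2.978
v 4.306 3.268 -3.364
v 4.11 3.508 -3.705
v 3.733 3.676 -3.909
v 3.275 3.726 -3.922
v 2.859 3.645 -3.74
v 2.597 3.454 -3.412
v 2.559 3.206 -3.026
v 2.755 2.965 -2.686
v 3.133 2.798 -2.481
v 3.591 2.748 -2.468
v 0.711 -3.047 -3.59
v 0.448 -3.756 -2.684
v 0.587 -2.146 -2.92
v 0.324 -2.854 -2.014
v 2.716 -3.146 -3.086
v 2.453 -3.854 -2.18
v 2.592 -2.244 -2.416
v 2.329 -2.953 -1.51
v -2.65 1.086 -3.148
v -2.244 1.324 -2.762
v -2.45 -0.126 -2.612
v -2.625 1.336 -2.593
v -3.018 1.231 -2.684
v -3.239 1.057 -2.993
v -3.185 0.897 -3.374
v -2.88 0.825 -3.65
v -2.468 0.875 -3.691
v -2.141 1.024 -3.478
v -2.052 1.201 -3.111
f 2 1 4
f 2 4 3
f 4 1 5
f 4 5 3
f 5 1 6
f 5 6 3
f 6 1 7
f 6 7 3
f 7 1 8
f 7 8 3
f 8 1 9
f 8 9 3
f 9 1 10
f 9 10 3
f 10 1 2
f 10 2 3
f 11 22 16
f 11 16 12
f 11 12 18
f 11 18 21
f 11 21 22
f 12 16 20
f 16 22 15
f 22 21 13
f 21 18 17
f 18 12 19
f 14 20 15
f 14 15 13
f 14 13 17
f 14 17 19
f 14 19 20
f 15 20 16
f 13 15 22
f 17 13 21
f 19 17 18
f 20 19 12
f 24 23 26
f 24 26 25
f 26 23 27
f 26 27 25
f 27 23 28
f 27 28 25
f 28 23 29
f 28 29 25
f 29 23 30
f 29 30 25
f 30 23 31
f 30 31 25
f 31 23 32
f 31 32 25
f 32 23 33
f 32 33 25
f 33 23 34
f 33 34 25
f 34 23 35
f 34 35 25
f 35 23 36
f 35 36 25
f 36 23 24
f 36 24 25
f 38 40 37
f 41 38 37
f 37 40 39
f 39 41 37
f 38 44 40
f 42 38 41
f 42 44 38
f 40 44 39
f 43 41 39
f 39 44 43
f 43 42 41
f 44 42 43
f 46 45 48
f 46 48 47
f 48 45 49
f 48 49 47
f 49 45 50
f 49 50 47
f 50 45 51
f 50 51 47
f 51 45 52
f 51 52 47
f 52 45 53
f 52 53 47
f 53 45 54
f 53 54 47
f 54 45 55
f 54 55 47
f 55 45 46
f 55 46 47



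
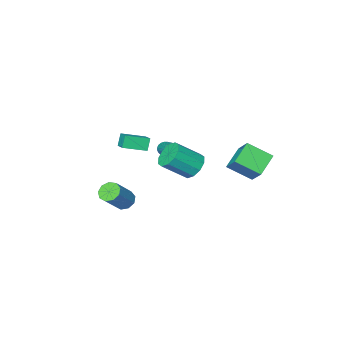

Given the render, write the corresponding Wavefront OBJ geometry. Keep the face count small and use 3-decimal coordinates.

v 1.283 -2.322 -0.842
v 0.92 -2.57 0
v 1.582 -1.309 -0.415
v 1.219 -1.557 0.427
v 2.701 -2.923 -0.407
v 2.338 -3.171 0.435
v 3 -1.91 0.02
v 2.637 -2.158 0.862
v -0.696 0.367 -1.681
v -0.132 0.097 -2.474
v 1.34 -0.477 -1.232
v 0.776 -0.207 -0.439
v -0.008 0.695 -2.345
v 1.464 0.12 -1.102
v -0.147 1.167 -1.961
v 1.325 0.593 -0.719
v -0.496 1.335 -1.471
v 0.976 0.76 -0.229
v -0.921 1.132 -1.061
v 0.551 0.558 0.181
v -1.26 0.637 -0.888
v 0.212 0.063 0.354
v -1.384 0.04 -1.018
v 0.088 -0.535 0.225
v -1.245 -0.433 -1.401
v 0.227 -1.007 -0.159
v -0.896 -0.6 -1.891
v 0.576 -1.175 -0.649
v -0.471 -0.398 -2.301
v 1.001 -0.972 -1.059
v -3.928 0.444 -1.148
v -3.658 1.728 0.085
v -5.078 1.584 -2.083
v -4.808 2.868 -0.851
v -2.612 1.032 -2.049
v -2.342 2.316 -0.817
v -3.762 2.172 -2.985
v -3.492 3.456 -1.752
v 3.245 -1.337 -4.263
v 3.67 -1.934 -4.464
v 5 -1.48 -2.999
v 4.575 -0.883 -2.797
v 3.819 -1.512 -4.729
v 5.149 -1.059 -3.264
v 3.699 -1.008 -4.776
v 5.029 -0.555 -3.311
v 3.367 -0.658 -4.583
v 4.697 -0.205 -3.118
v 2.978 -0.626 -4.24
v 4.308 -0.172 -2.774
v 2.714 -0.926 -3.907
v 4.043 -0.473 -2.442
v 2.698 -1.418 -3.741
v 4.028 -0.965 -2.276
v 2.939 -1.872 -3.819
v 4.269 -1.419 -2.354
v 3.323 -2.076 -4.104
v 4.653 -1.623 -2.639
v -1.57 -4.181 -2.733
v -1.156 -4.118 -3.105
v -0.656 -2.517 -2.28
v -1.07 -2.579 -1.907
v -1.32 -4.015 -3.206
v -0.82 -2.413 -2.38
v -1.523 -3.937 -3.235
v -1.022 -2.335 -2.409
v -1.732 -3.896 -3.187
v -1.232 -2.295 -2.362
v -1.917 -3.899 -3.07
v -1.416 -2.297 -2.245
v -2.048 -3.944 -2.902
v -1.548 -2.342 -2.077
v -2.108 -4.026 -2.708
v -1.607 -2.424 -1.883
v -2.085 -4.131 -2.518
v -1.585 -2.529 -1.693
v -1.984 -4.243 -2.36
v -1.484 -2.642 -1.535
v -1.82 -4.347 -2.26
v -1.32 -2.745 -1.434
v -1.618 -4.425 -2.231
v -1.117 -2.823 -1.405
v -1.408 -4.465 -2.278
v -0.908 -2.864 -1.453
v -1.224 -4.463 -2.395
v -0.723 -2.861 -1.57
v -1.092 -4.418 -2.563
v -0.592 -2.816 -1.738
v -1.033 -4.336 -2.757
v -0.532 -2.734 -1.932
v -1.055 -4.231 -2.947
v -0.555 -2.629 -2.122
f 2 4 1
f 5 2 1
f 1 4 3
f 3 5 1
f 2 8 4
f 6 2 5
f 6 8 2
f 4 8 3
f 7 5 3
f 3 8 7
f 7 6 5
f 8 6 7
f 10 9 13
f 10 13 11
f 11 13 14
f 11 14 12
f 13 9 15
f 13 15 14
f 14 15 16
f 14 16 12
f 15 9 17
f 15 17 16
f 16 17 18
f 16 18 12
f 17 9 19
f 17 19 18
f 18 19 20
f 18 20 12
f 19 9 21
f 19 21 20
f 20 21 22
f 20 22 12
f 21 9 23
f 21 23 22
f 22 23 24
f 22 24 12
f 23 9 25
f 23 25 24
f 24 25 26
f 24 26 12
f 25 9 27
f 25 27 26
f 26 27 28
f 26 28 12
f 27 9 29
f 27 29 28
f 28 29 30
f 28 30 12
f 29 9 10
f 29 10 30
f 30 10 11
f 30 11 12
f 32 34 31
f 35 32 31
f 31 34 33
f 33 35 31
f 32 38 34
f 36 32 35
f 36 38 32
f 34 38 33
f 37 35 33
f 33 38 37
f 37 36 35
f 38 36 37
f 40 39 43
f 40 43 41
f 41 43 44
f 41 44 42
f 43 39 45
f 43 45 44
f 44 45 46
f 44 46 42
f 45 39 47
f 45 47 46
f 46 47 48
f 46 48 42
f 47 39 49
f 47 49 48
f 48 49 50
f 48 50 42
f 49 39 51
f 49 51 50
f 50 51 52
f 50 52 42
f 51 39 53
f 51 53 52
f 52 53 54
f 52 54 42
f 53 39 55
f 53 55 54
f 54 55 56
f 54 56 42
f 55 39 57
f 55 57 56
f 56 57 58
f 56 58 42
f 57 39 40
f 57 40 58
f 58 40 41
f 58 41 42
f 60 59 63
f 60 63 61
f 61 63 64
f 61 64 62
f 63 59 65
f 63 65 64
f 64 65 66
f 64 66 62
f 65 59 67
f 65 67 66
f 66 67 68
f 66 68 62
f 67 59 69
f 67 69 68
f 68 69 70
f 68 70 62
f 69 59 71
f 69 71 70
f 70 71 72
f 70 72 62
f 71 59 73
f 71 73 72
f 72 73 74
f 72 74 62
f 73 59 75
f 73 75 74
f 74 75 76
f 74 76 62
f 75 59 77
f 75 77 76
f 76 77 78
f 76 78 62
f 77 59 79
f 77 79 78
f 78 79 80
f 78 80 62
f 79 59 81
f 79 81 80
f 80 81 82
f 80 82 62
f 81 59 83
f 81 83 82
f 82 83 84
f 82 84 62
f 83 59 85
f 83 85 84
f 84 85 86
f 84 86 62
f 85 59 87
f 85 87 86
f 86 87 88
f 86 88 62
f 87 59 89
f 87 89 88
f 88 89 90
f 88 90 62
f 89 59 91
f 89 91 90
f 90 91 92
f 90 92 62
f 91 59 60
f 91 60 92
f 92 60 61
f 92 61 62



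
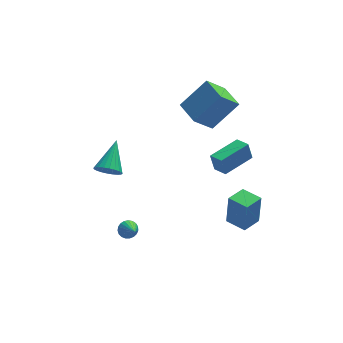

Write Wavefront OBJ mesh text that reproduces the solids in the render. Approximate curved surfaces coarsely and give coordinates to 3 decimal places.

v 2.747 -2.044 -4.731
v 2.851 -1.95 -2.877
v 1.932 -1.123 -4.732
v 2.037 -1.028 -2.878
v 3.643 -1.252 -4.822
v 3.748 -1.157 -2.968
v 2.829 -0.33 -4.823
v 2.933 -0.236 -2.969
v -4.203 -1.004 0.228
v -3.961 -0.653 -0.401
v -3.577 0.504 1.312
v -4.24 -0.552 -0.381
v -4.512 -0.52 -0.268
v -4.737 -0.561 -0.08
v -4.881 -0.671 0.155
v -4.922 -0.831 0.401
v -4.853 -1.017 0.621
v -4.685 -1.202 0.781
v -4.444 -1.356 0.857
v -4.166 -1.457 0.838
v -3.893 -1.489 0.725
v -3.668 -1.448 0.537
v -3.524 -1.338 0.302
v -3.483 -1.178 0.055
v -3.552 -0.992 -0.165
v -3.72 -0.807 -0.325
v 1.331 -0.706 -0.614
v 1.115 -0.578 0.406
v 2.907 0.354 -0.413
v 2.691 0.482 0.607
v 1.789 -1.422 -0.427
v 1.573 -1.294 0.593
v 3.365 -0.362 -0.226
v 3.149 -0.234 0.794
v -3.428 -2.788 -3.058
v -2.902 -2.773 -3.219
v -3.172 -3.792 -2.322
v -2.899 -2.637 -3.035
v -2.988 -2.528 -2.855
v -3.152 -2.463 -2.71
v -3.364 -2.455 -2.625
v -3.587 -2.504 -2.615
v -3.783 -2.603 -2.681
v -3.917 -2.733 -2.813
v -3.966 -2.873 -2.987
v -3.923 -2.999 -3.173
v -3.793 -3.088 -3.339
v -3.601 -3.125 -3.457
v -3.378 -3.104 -3.505
v -3.164 -3.028 -3.477
v -2.996 -2.911 -3.375
v 0.529 1.183 1.78
v 1.988 1.565 3.283
v 0.011 2.671 1.904
v 1.471 3.053 3.408
v 1.589 1.647 0.632
v 3.049 2.029 2.136
v 1.072 3.135 0.757
v 2.531 3.517 2.26
f 2 4 1
f 5 2 1
f 1 4 3
f 3 5 1
f 2 8 4
f 6 2 5
f 6 8 2
f 4 8 3
f 7 5 3
f 3 8 7
f 7 6 5
f 8 6 7
f 10 9 12
f 10 12 11
f 12 9 13
f 12 13 11
f 13 9 14
f 13 14 11
f 14 9 15
f 14 15 11
f 15 9 16
f 15 16 11
f 16 9 17
f 16 17 11
f 17 9 18
f 17 18 11
f 18 9 19
f 18 19 11
f 19 9 20
f 19 20 11
f 20 9 21
f 20 21 11
f 21 9 22
f 21 22 11
f 22 9 23
f 22 23 11
f 23 9 24
f 23 24 11
f 24 9 25
f 24 25 11
f 25 9 26
f 25 26 11
f 26 9 10
f 26 10 11
f 28 30 27
f 31 28 27
f 27 30 29
f 29 31 27
f 28 34 30
f 32 28 31
f 32 34 28
f 30 34 29
f 33 31 29
f 29 34 33
f 33 32 31
f 34 32 33
f 36 35 38
f 36 38 37
f 38 35 39
f 38 39 37
f 39 35 40
f 39 40 37
f 40 35 41
f 40 41 37
f 41 35 42
f 41 42 37
f 42 35 43
f 42 43 37
f 43 35 44
f 43 44 37
f 44 35 45
f 44 45 37
f 45 35 46
f 45 46 37
f 46 35 47
f 46 47 37
f 47 35 48
f 47 48 37
f 48 35 49
f 48 49 37
f 49 35 50
f 49 50 37
f 50 35 51
f 50 51 37
f 51 35 36
f 51 36 37
f 53 55 52
f 56 53 52
f 52 55 54
f 54 56 52
f 53 59 55
f 57 53 56
f 57 59 53
f 55 59 54
f 58 56 54
f 54 59 58
f 58 57 56
f 59 57 58



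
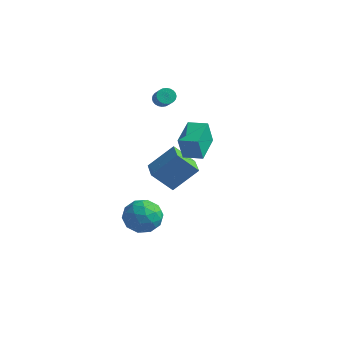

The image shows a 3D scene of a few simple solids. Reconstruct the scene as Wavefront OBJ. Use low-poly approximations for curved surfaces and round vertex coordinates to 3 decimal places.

v 2.184 -2.974 2.671
v 2.169 -3.405 4.097
v 1.635 -1.361 3.153
v 1.621 -1.793 4.579
v 3.239 -2.647 2.781
v 3.225 -3.079 4.207
v 2.691 -1.035 3.263
v 2.676 -1.466 4.689
v -1.108 -1.45 -2.754
v -0.423 -1.606 -3.712
v -1.337 -3.354 -2.608
v -0.652 -3.51 -3.566
v -0.173 -3.118 -2.552
v -0.032 -1.942 -2.642
v -1.728 -3.018 -3.678
v -1.587 -1.842 -3.768
v -0.807 -2.575 -4.284
v 0.154 -2.637 -3.588
v -1.914 -2.323 -2.732
v -0.953 -2.385 -2.036
v -0.745 -1.361 -3.246
v -1.015 -3.599 -3.074
v -0.733 -3.369 -2.478
v -0.331 -3.46 -3.041
v -0.515 -1.559 -2.617
v -0.113 -1.65 -3.18
v 0.034 -2.539 -2.498
v -1.647 -3.31 -3.14
v -1.245 -3.401 -3.703
v -1.429 -1.5 -3.279
v -1.027 -1.591 -3.842
v -1.794 -2.421 -3.822
v -0.569 -2.022 -4.145
v -0.703 -3.141 -4.059
v -1.336 -2.852 -4.125
v -1.253 -2.161 -4.178
v -0.004 -2.059 -3.736
v -0.138 -3.178 -3.65
v 0.143 -2.948 -3.054
v 0.226 -2.256 -3.107
v -0.229 -2.628 -4.072
v -1.622 -1.782 -2.67
v -1.756 -2.901 -2.584
v -1.986 -2.704 -3.213
v -1.903 -2.012 -3.266
v -1.057 -1.819 -2.261
v -1.191 -2.938 -2.175
v -0.507 -2.799 -2.142
v -0.424 -2.108 -2.195
v -1.531 -2.332 -2.248
v -1.24 -1.252 -0.638
v -0.276 -0.179 0.734
v -2.288 -0.196 -0.726
v -1.324 0.876 0.645
v -0.356 -0.476 -1.865
v 0.608 0.596 -0.494
v -1.404 0.579 -1.954
v -0.44 1.652 -0.582
v -2.693 1.629 3.626
v -2.325 2.046 3.558
v -1.619 1.527 4.206
v -1.987 1.111 4.274
v -2.436 2.115 3.734
v -1.729 1.596 4.381
v -2.585 2.11 3.893
v -1.878 1.591 4.54
v -2.751 2.032 4.011
v -2.044 1.513 4.659
v -2.908 1.892 4.071
v -2.202 1.374 4.719
v -3.033 1.713 4.064
v -2.326 1.194 4.711
v -3.106 1.521 3.989
v -2.399 1.002 4.637
v -3.116 1.345 3.86
v -2.409 0.826 4.507
v -3.061 1.213 3.694
v -2.355 0.694 4.342
v -2.951 1.144 3.519
v -2.244 0.625 4.166
v -2.802 1.149 3.36
v -2.095 0.63 4.007
v -2.636 1.227 3.241
v -1.929 0.708 3.889
v -2.478 1.366 3.181
v -1.772 0.848 3.829
v -2.354 1.546 3.189
v -1.647 1.027 3.836
v -2.281 1.738 3.263
v -1.574 1.219 3.911
v -2.271 1.914 3.393
v -1.564 1.395 4.04
f 2 4 1
f 5 2 1
f 1 4 3
f 3 5 1
f 2 8 4
f 6 2 5
f 6 8 2
f 4 8 3
f 7 5 3
f 3 8 7
f 7 6 5
f 8 6 7
f 9 46 25
f 46 20 49
f 25 49 14
f 46 49 25
f 9 25 21
f 25 14 26
f 21 26 10
f 25 26 21
f 9 21 30
f 21 10 31
f 30 31 16
f 21 31 30
f 9 30 42
f 30 16 45
f 42 45 19
f 30 45 42
f 9 42 46
f 42 19 50
f 46 50 20
f 42 50 46
f 10 26 37
f 26 14 40
f 37 40 18
f 26 40 37
f 14 49 27
f 49 20 48
f 27 48 13
f 49 48 27
f 20 50 47
f 50 19 43
f 47 43 11
f 50 43 47
f 19 45 44
f 45 16 32
f 44 32 15
f 45 32 44
f 16 31 36
f 31 10 33
f 36 33 17
f 31 33 36
f 12 38 24
f 38 18 39
f 24 39 13
f 38 39 24
f 12 24 22
f 24 13 23
f 22 23 11
f 24 23 22
f 12 22 29
f 22 11 28
f 29 28 15
f 22 28 29
f 12 29 34
f 29 15 35
f 34 35 17
f 29 35 34
f 12 34 38
f 34 17 41
f 38 41 18
f 34 41 38
f 13 39 27
f 39 18 40
f 27 40 14
f 39 40 27
f 11 23 47
f 23 13 48
f 47 48 20
f 23 48 47
f 15 28 44
f 28 11 43
f 44 43 19
f 28 43 44
f 17 35 36
f 35 15 32
f 36 32 16
f 35 32 36
f 18 41 37
f 41 17 33
f 37 33 10
f 41 33 37
f 52 54 51
f 55 52 51
f 51 54 53
f 53 55 51
f 52 58 54
f 56 52 55
f 56 58 52
f 54 58 53
f 57 55 53
f 53 58 57
f 57 56 55
f 58 56 57
f 60 59 63
f 60 63 61
f 61 63 64
f 61 64 62
f 63 59 65
f 63 65 64
f 64 65 66
f 64 66 62
f 65 59 67
f 65 67 66
f 66 67 68
f 66 68 62
f 67 59 69
f 67 69 68
f 68 69 70
f 68 70 62
f 69 59 71
f 69 71 70
f 70 71 72
f 70 72 62
f 71 59 73
f 71 73 72
f 72 73 74
f 72 74 62
f 73 59 75
f 73 75 74
f 74 75 76
f 74 76 62
f 75 59 77
f 75 77 76
f 76 77 78
f 76 78 62
f 77 59 79
f 77 79 78
f 78 79 80
f 78 80 62
f 79 59 81
f 79 81 80
f 80 81 82
f 80 82 62
f 81 59 83
f 81 83 82
f 82 83 84
f 82 84 62
f 83 59 85
f 83 85 84
f 84 85 86
f 84 86 62
f 85 59 87
f 85 87 86
f 86 87 88
f 86 88 62
f 87 59 89
f 87 89 88
f 88 89 90
f 88 90 62
f 89 59 91
f 89 91 90
f 90 91 92
f 90 92 62
f 91 59 60
f 91 60 92
f 92 60 61
f 92 61 62



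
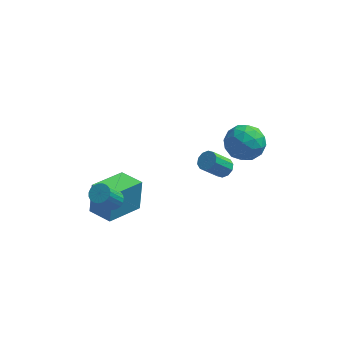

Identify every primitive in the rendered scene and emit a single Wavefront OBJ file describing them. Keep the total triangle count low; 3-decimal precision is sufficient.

v -2.243 -1.996 -2.475
v -2.183 -1.56 -0.822
v -3.358 -1.252 -2.631
v -3.298 -0.816 -0.978
v -1.102 -0.384 -2.942
v -1.042 0.052 -1.289
v -2.217 0.36 -3.098
v -2.157 0.796 -1.445
v -1.921 -2.648 0.001
v -1.408 -2.657 0.2
v -1.887 -3.36 1.399
v -2.399 -3.352 1.199
v -1.488 -2.46 0.284
v -1.967 -3.163 1.483
v -1.643 -2.295 0.318
v -2.122 -2.999 1.517
v -1.846 -2.192 0.298
v -2.325 -2.895 1.497
v -2.062 -2.167 0.226
v -2.541 -2.87 1.425
v -2.253 -2.226 0.116
v -2.732 -2.929 1.315
v -2.387 -2.358 -0.015
v -2.866 -3.061 1.184
v -2.44 -2.539 -0.143
v -2.919 -3.243 1.056
v -2.404 -2.74 -0.246
v -2.882 -3.443 0.953
v -2.284 -2.925 -0.307
v -2.762 -3.628 0.892
v -2.101 -3.062 -0.314
v -2.579 -3.765 0.885
v -1.887 -3.128 -0.267
v -2.365 -3.831 0.932
v -1.678 -3.11 -0.174
v -2.157 -3.814 1.025
v -1.512 -3.013 -0.05
v -1.991 -3.716 1.149
v -1.417 -2.853 0.082
v -1.895 -3.556 1.281
v 3.048 3.593 0.379
v 3.989 3.828 -0.126
v 2.991 2.032 -0.454
v 3.932 2.267 -0.959
v 3.922 2.077 0.118
v 3.957 3.041 0.632
v 3.023 2.819 -1.212
v 3.058 3.783 -0.698
v 3.973 3.35 -1.11
v 4.529 2.891 -0.287
v 2.451 2.969 -0.293
v 3.007 2.51 0.53
v 3.523 3.847 0.199
v 3.457 2.013 -0.779
v 3.451 1.901 -0.146
v 4.004 2.039 -0.443
v 3.505 3.385 0.645
v 4.058 3.523 0.348
v 4.019 2.494 0.492
v 2.922 2.337 -0.928
v 3.475 2.475 -1.225
v 2.976 3.821 -0.137
v 3.529 3.959 -0.434
v 2.961 3.366 -1.072
v 4.067 3.704 -0.676
v 4.034 2.787 -1.165
v 3.499 3.111 -1.314
v 3.52 3.678 -1.012
v 4.394 3.435 -0.192
v 4.361 2.518 -0.681
v 4.355 2.405 -0.049
v 4.376 2.972 0.254
v 4.385 3.154 -0.77
v 2.619 3.342 0.101
v 2.586 2.425 -0.388
v 2.604 2.888 -0.834
v 2.625 3.455 -0.531
v 2.946 3.073 0.585
v 2.913 2.156 0.096
v 3.46 2.182 0.432
v 3.481 2.749 0.734
v 2.595 2.706 0.19
v 3.04 -1.529 2.164
v 3.302 -1.218 2.519
v 2.582 -1.719 3.491
v 2.32 -2.031 3.136
v 3.037 -1.048 2.409
v 2.316 -1.55 3.382
v 2.772 -1.062 2.206
v 2.052 -1.564 3.178
v 2.61 -1.255 1.987
v 1.89 -1.756 2.959
v 2.612 -1.552 1.835
v 1.892 -2.054 2.807
v 2.778 -1.841 1.809
v 2.058 -2.342 2.781
v 3.044 -2.01 1.918
v 2.323 -2.512 2.891
v 3.308 -1.996 2.122
v 2.588 -2.498 3.094
v 3.47 -1.804 2.341
v 2.75 -2.305 3.313
v 3.468 -1.506 2.493
v 2.748 -2.008 3.465
f 2 4 1
f 5 2 1
f 1 4 3
f 3 5 1
f 2 8 4
f 6 2 5
f 6 8 2
f 4 8 3
f 7 5 3
f 3 8 7
f 7 6 5
f 8 6 7
f 10 9 13
f 10 13 11
f 11 13 14
f 11 14 12
f 13 9 15
f 13 15 14
f 14 15 16
f 14 16 12
f 15 9 17
f 15 17 16
f 16 17 18
f 16 18 12
f 17 9 19
f 17 19 18
f 18 19 20
f 18 20 12
f 19 9 21
f 19 21 20
f 20 21 22
f 20 22 12
f 21 9 23
f 21 23 22
f 22 23 24
f 22 24 12
f 23 9 25
f 23 25 24
f 24 25 26
f 24 26 12
f 25 9 27
f 25 27 26
f 26 27 28
f 26 28 12
f 27 9 29
f 27 29 28
f 28 29 30
f 28 30 12
f 29 9 31
f 29 31 30
f 30 31 32
f 30 32 12
f 31 9 33
f 31 33 32
f 32 33 34
f 32 34 12
f 33 9 35
f 33 35 34
f 34 35 36
f 34 36 12
f 35 9 37
f 35 37 36
f 36 37 38
f 36 38 12
f 37 9 39
f 37 39 38
f 38 39 40
f 38 40 12
f 39 9 10
f 39 10 40
f 40 10 11
f 40 11 12
f 41 78 57
f 78 52 81
f 57 81 46
f 78 81 57
f 41 57 53
f 57 46 58
f 53 58 42
f 57 58 53
f 41 53 62
f 53 42 63
f 62 63 48
f 53 63 62
f 41 62 74
f 62 48 77
f 74 77 51
f 62 77 74
f 41 74 78
f 74 51 82
f 78 82 52
f 74 82 78
f 42 58 69
f 58 46 72
f 69 72 50
f 58 72 69
f 46 81 59
f 81 52 80
f 59 80 45
f 81 80 59
f 52 82 79
f 82 51 75
f 79 75 43
f 82 75 79
f 51 77 76
f 77 48 64
f 76 64 47
f 77 64 76
f 48 63 68
f 63 42 65
f 68 65 49
f 63 65 68
f 44 70 56
f 70 50 71
f 56 71 45
f 70 71 56
f 44 56 54
f 56 45 55
f 54 55 43
f 56 55 54
f 44 54 61
f 54 43 60
f 61 60 47
f 54 60 61
f 44 61 66
f 61 47 67
f 66 67 49
f 61 67 66
f 44 66 70
f 66 49 73
f 70 73 50
f 66 73 70
f 45 71 59
f 71 50 72
f 59 72 46
f 71 72 59
f 43 55 79
f 55 45 80
f 79 80 52
f 55 80 79
f 47 60 76
f 60 43 75
f 76 75 51
f 60 75 76
f 49 67 68
f 67 47 64
f 68 64 48
f 67 64 68
f 50 73 69
f 73 49 65
f 69 65 42
f 73 65 69
f 84 83 87
f 84 87 85
f 85 87 88
f 85 88 86
f 87 83 89
f 87 89 88
f 88 89 90
f 88 90 86
f 89 83 91
f 89 91 90
f 90 91 92
f 90 92 86
f 91 83 93
f 91 93 92
f 92 93 94
f 92 94 86
f 93 83 95
f 93 95 94
f 94 95 96
f 94 96 86
f 95 83 97
f 95 97 96
f 96 97 98
f 96 98 86
f 97 83 99
f 97 99 98
f 98 99 100
f 98 100 86
f 99 83 101
f 99 101 100
f 100 101 102
f 100 102 86
f 101 83 103
f 101 103 102
f 102 103 104
f 102 104 86
f 103 83 84
f 103 84 104
f 104 84 85
f 104 85 86

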